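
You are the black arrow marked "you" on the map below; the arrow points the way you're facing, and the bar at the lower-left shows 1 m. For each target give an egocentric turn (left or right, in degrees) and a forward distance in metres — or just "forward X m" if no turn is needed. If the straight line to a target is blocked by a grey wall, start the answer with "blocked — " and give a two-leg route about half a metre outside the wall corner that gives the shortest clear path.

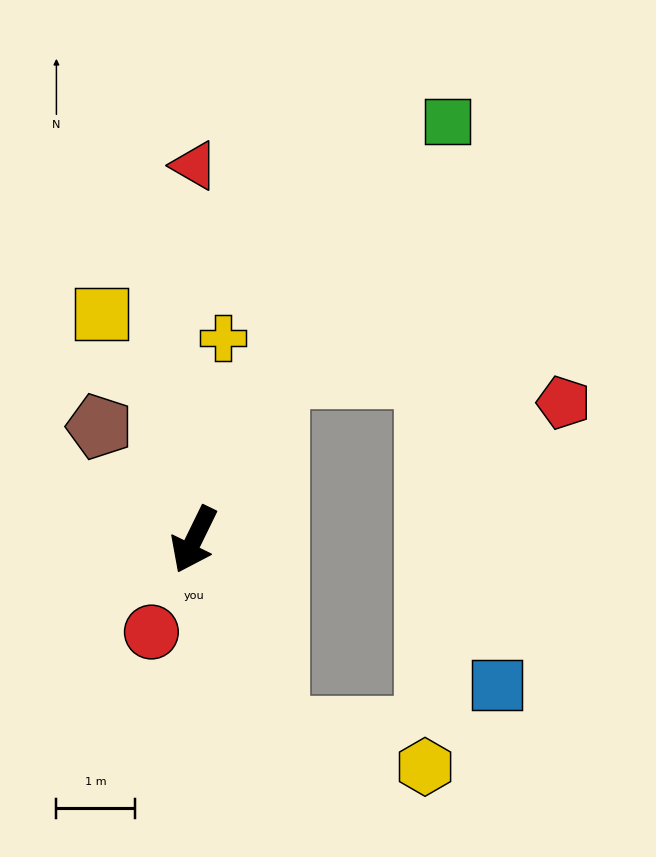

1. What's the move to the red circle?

forward 1.3 m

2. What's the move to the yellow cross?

turn right 162°, forward 2.6 m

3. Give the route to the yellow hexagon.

blocked — turn left 49°, forward 2.6 m, then turn left 53°, forward 1.9 m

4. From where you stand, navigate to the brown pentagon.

turn right 114°, forward 1.9 m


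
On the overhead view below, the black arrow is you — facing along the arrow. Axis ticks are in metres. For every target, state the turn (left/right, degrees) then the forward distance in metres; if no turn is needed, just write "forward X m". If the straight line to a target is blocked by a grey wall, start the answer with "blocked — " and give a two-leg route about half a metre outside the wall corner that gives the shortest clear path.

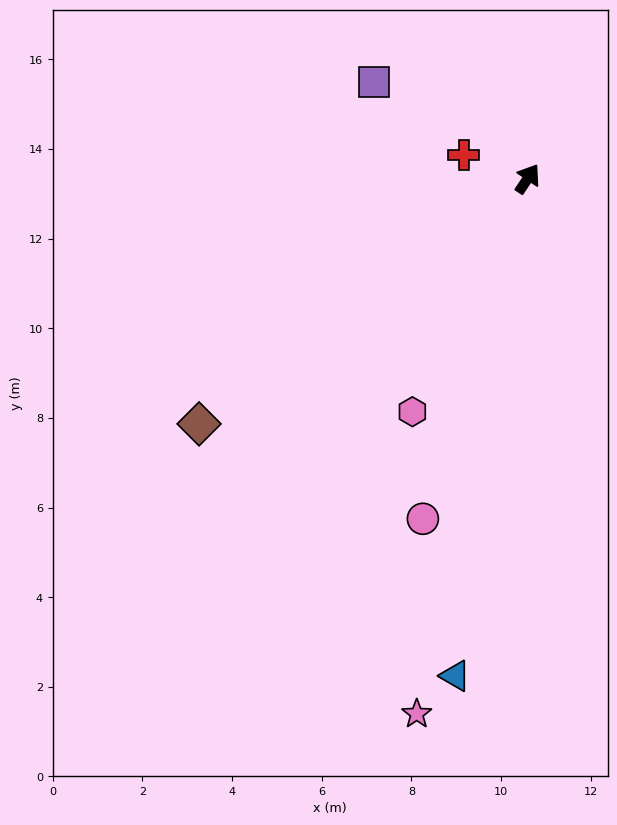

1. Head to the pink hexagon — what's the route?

turn right 173°, forward 5.8 m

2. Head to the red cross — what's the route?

turn left 103°, forward 1.5 m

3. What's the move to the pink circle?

turn right 163°, forward 7.9 m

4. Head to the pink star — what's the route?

turn right 158°, forward 12.2 m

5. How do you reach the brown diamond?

turn left 160°, forward 9.1 m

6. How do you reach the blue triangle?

turn right 155°, forward 11.2 m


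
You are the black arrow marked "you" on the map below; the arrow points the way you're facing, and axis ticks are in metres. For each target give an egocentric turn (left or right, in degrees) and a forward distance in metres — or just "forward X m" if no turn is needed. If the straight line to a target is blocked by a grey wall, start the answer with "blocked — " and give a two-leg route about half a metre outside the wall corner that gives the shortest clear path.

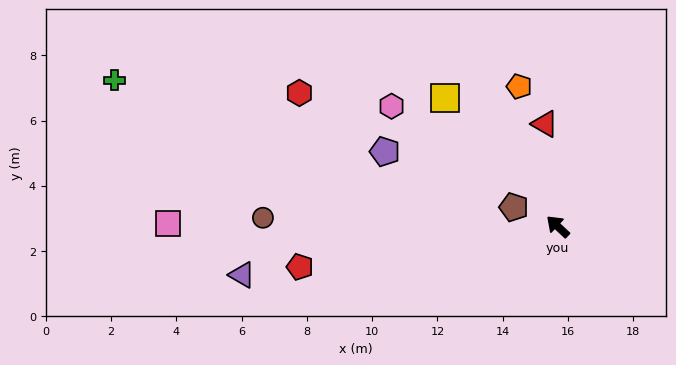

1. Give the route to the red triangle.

turn right 40°, forward 3.2 m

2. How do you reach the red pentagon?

turn left 52°, forward 8.0 m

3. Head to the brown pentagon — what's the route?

turn left 20°, forward 1.5 m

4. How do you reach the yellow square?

turn right 6°, forward 5.2 m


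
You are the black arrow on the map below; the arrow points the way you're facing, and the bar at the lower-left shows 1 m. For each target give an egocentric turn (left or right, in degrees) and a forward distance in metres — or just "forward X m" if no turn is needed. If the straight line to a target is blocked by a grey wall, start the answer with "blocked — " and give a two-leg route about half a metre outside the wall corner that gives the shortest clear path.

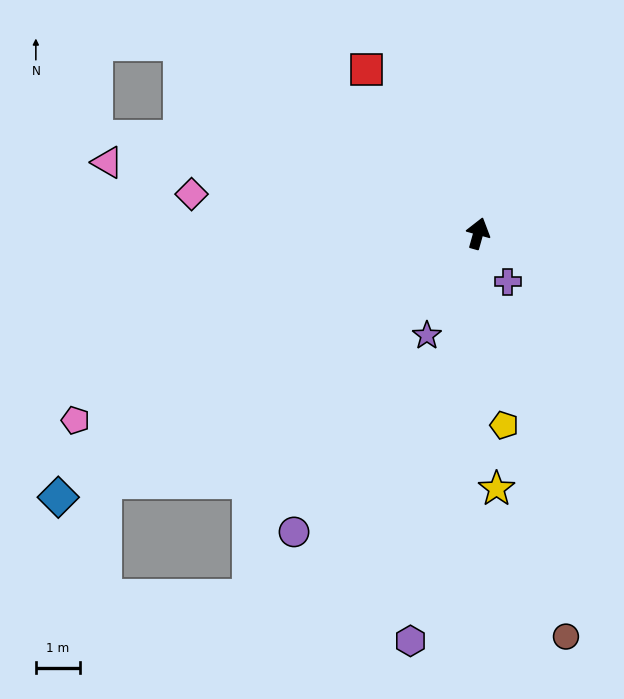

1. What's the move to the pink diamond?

turn left 98°, forward 6.6 m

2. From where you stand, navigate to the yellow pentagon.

turn right 157°, forward 4.4 m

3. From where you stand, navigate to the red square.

turn left 50°, forward 4.5 m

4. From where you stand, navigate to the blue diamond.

turn left 138°, forward 11.3 m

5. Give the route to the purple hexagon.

turn right 174°, forward 9.4 m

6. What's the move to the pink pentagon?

turn left 131°, forward 10.1 m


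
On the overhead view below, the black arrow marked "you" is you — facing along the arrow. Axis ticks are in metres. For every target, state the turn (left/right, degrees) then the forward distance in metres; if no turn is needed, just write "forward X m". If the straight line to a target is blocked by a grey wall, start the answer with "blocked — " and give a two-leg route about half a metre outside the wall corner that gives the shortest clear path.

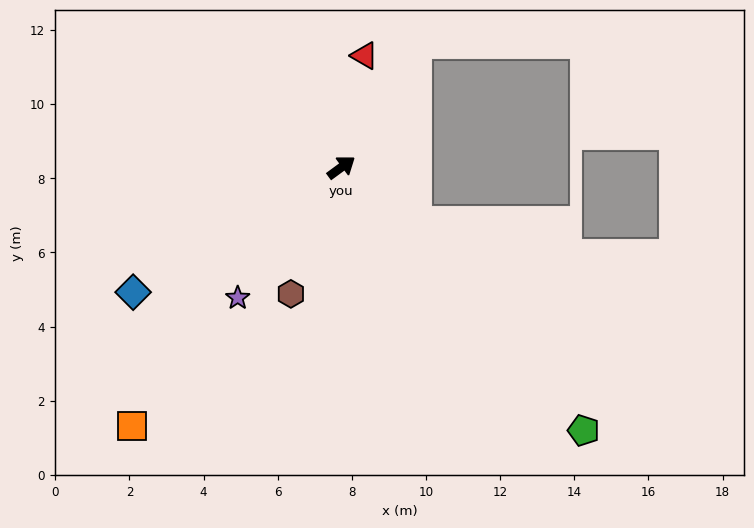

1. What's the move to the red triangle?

turn left 42°, forward 3.1 m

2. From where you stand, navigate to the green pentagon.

turn right 84°, forward 9.6 m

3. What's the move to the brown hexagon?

turn right 148°, forward 3.7 m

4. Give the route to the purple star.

turn right 165°, forward 4.5 m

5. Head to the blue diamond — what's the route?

turn left 175°, forward 6.6 m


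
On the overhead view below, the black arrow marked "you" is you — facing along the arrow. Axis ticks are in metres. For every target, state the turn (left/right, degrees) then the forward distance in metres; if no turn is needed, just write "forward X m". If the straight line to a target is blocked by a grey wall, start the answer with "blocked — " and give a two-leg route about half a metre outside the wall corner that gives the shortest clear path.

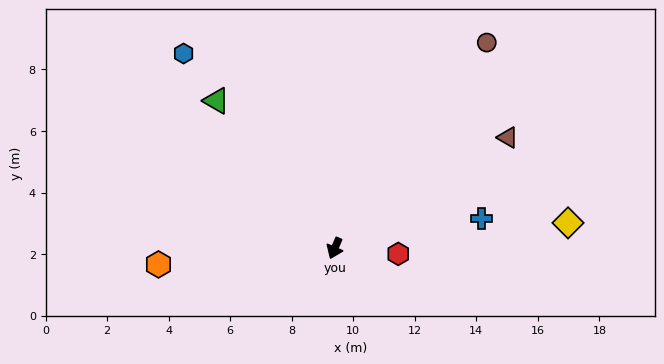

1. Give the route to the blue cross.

turn left 125°, forward 4.9 m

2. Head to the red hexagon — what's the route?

turn left 108°, forward 2.1 m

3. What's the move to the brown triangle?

turn left 146°, forward 6.7 m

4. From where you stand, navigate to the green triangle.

turn right 118°, forward 6.1 m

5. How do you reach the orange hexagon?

turn right 62°, forward 5.8 m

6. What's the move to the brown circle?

turn left 167°, forward 8.3 m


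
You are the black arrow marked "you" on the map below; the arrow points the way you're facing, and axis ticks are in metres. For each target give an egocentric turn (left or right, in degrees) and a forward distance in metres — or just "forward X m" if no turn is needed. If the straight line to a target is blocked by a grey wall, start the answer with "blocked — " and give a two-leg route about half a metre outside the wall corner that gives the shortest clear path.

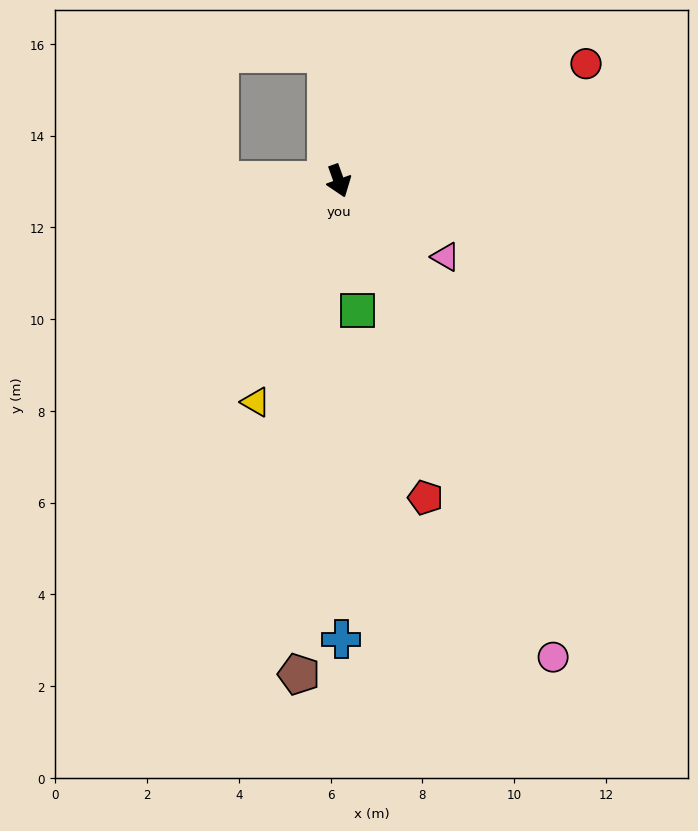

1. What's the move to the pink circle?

turn left 5°, forward 11.4 m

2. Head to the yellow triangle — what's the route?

turn right 40°, forward 5.1 m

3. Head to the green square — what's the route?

turn right 11°, forward 2.9 m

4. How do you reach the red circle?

turn left 96°, forward 6.0 m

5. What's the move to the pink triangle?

turn left 35°, forward 2.9 m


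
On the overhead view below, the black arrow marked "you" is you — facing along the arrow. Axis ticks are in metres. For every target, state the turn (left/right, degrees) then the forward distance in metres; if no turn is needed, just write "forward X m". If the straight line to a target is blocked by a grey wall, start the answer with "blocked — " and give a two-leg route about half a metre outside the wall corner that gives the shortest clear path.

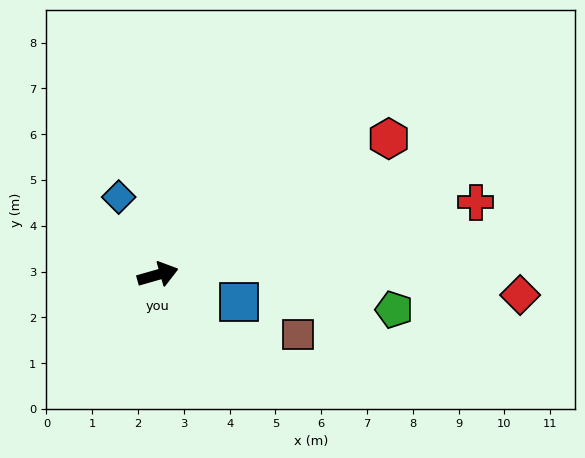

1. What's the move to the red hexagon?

turn left 15°, forward 5.9 m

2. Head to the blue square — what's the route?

turn right 35°, forward 1.9 m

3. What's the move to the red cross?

turn right 3°, forward 7.1 m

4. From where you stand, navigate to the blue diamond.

turn left 101°, forward 1.9 m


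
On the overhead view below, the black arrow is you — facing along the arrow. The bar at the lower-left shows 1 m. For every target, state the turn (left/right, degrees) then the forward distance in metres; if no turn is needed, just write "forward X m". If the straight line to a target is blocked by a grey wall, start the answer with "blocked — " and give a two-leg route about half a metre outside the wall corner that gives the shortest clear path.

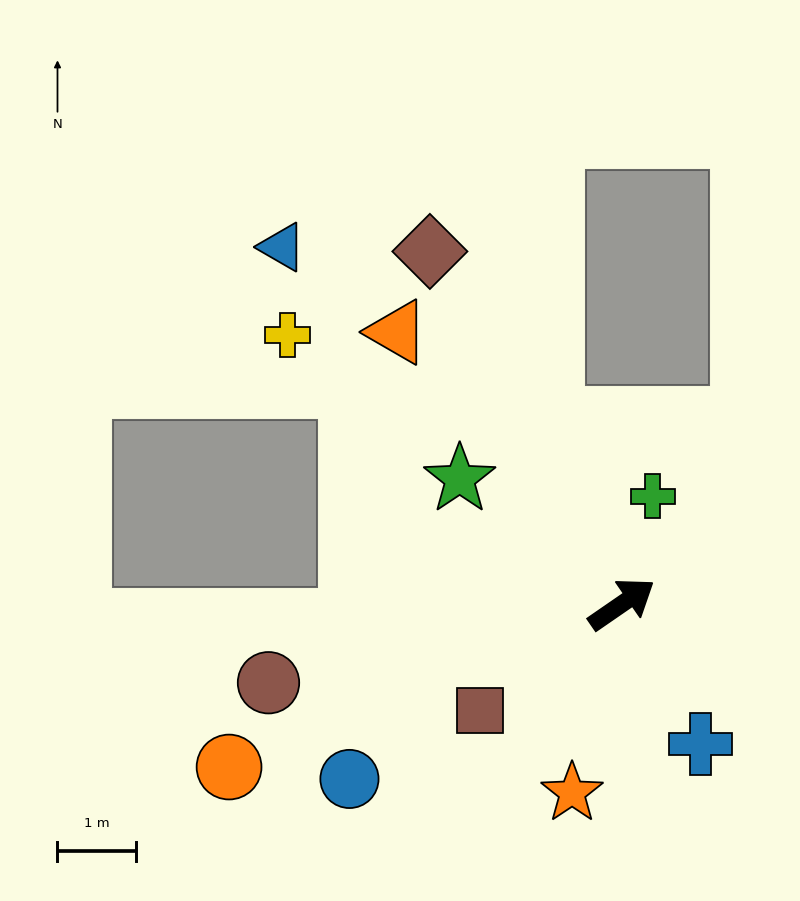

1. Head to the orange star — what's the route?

turn right 139°, forward 2.5 m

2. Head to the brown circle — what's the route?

turn left 158°, forward 4.6 m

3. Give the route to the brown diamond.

turn left 84°, forward 5.1 m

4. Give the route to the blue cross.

turn right 95°, forward 2.1 m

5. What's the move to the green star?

turn left 108°, forward 2.6 m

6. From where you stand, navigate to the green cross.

turn left 39°, forward 1.4 m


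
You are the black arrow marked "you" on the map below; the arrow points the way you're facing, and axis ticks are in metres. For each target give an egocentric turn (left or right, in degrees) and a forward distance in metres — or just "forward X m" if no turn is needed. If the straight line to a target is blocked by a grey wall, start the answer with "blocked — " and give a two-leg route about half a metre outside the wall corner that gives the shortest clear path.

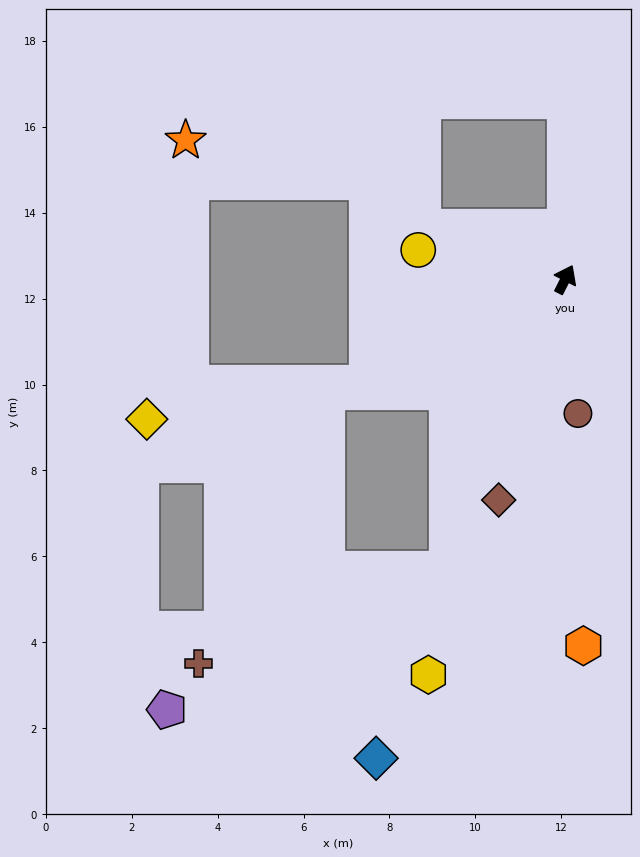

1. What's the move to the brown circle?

turn right 148°, forward 3.1 m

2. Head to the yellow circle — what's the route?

turn left 106°, forward 3.5 m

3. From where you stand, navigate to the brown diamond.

turn right 170°, forward 5.4 m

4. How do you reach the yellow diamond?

blocked — turn left 145°, forward 5.2 m, then turn right 19°, forward 5.2 m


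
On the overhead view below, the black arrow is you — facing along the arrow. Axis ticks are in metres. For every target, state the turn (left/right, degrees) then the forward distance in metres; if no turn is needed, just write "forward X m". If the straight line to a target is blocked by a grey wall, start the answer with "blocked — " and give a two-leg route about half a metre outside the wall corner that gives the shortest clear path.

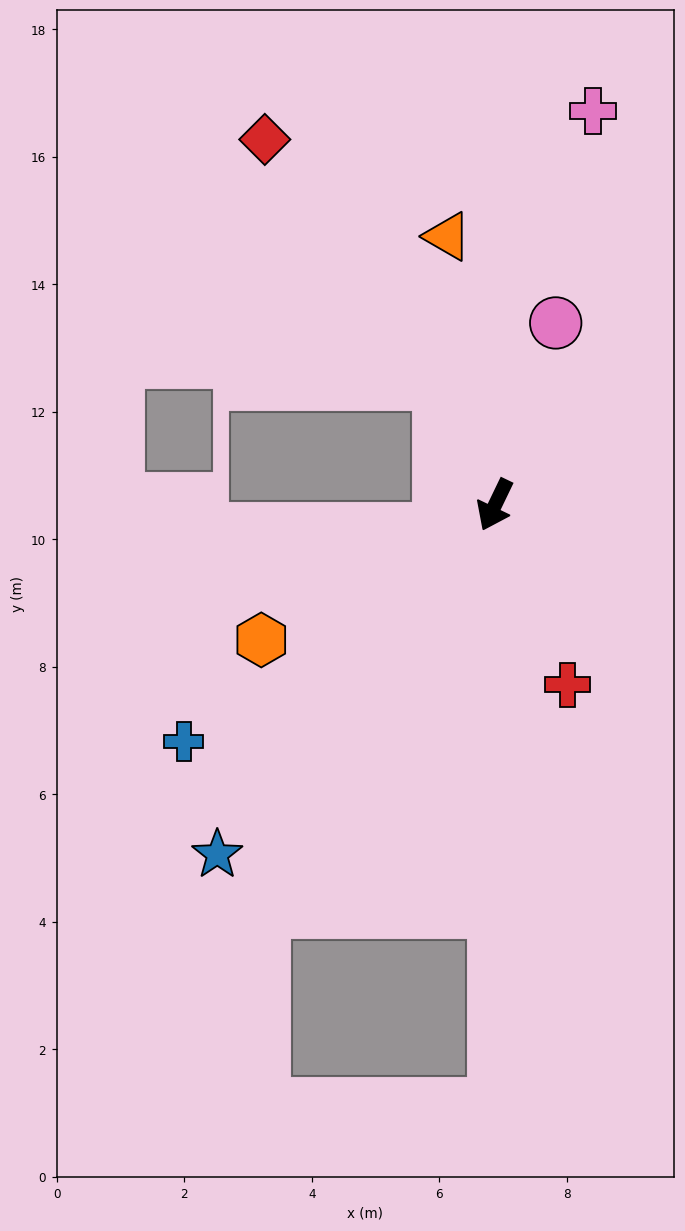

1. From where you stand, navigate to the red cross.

turn left 48°, forward 3.0 m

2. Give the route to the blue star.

turn right 13°, forward 7.0 m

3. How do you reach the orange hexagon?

turn right 34°, forward 4.2 m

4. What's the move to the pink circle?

turn right 173°, forward 3.0 m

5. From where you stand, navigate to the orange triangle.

turn right 144°, forward 4.3 m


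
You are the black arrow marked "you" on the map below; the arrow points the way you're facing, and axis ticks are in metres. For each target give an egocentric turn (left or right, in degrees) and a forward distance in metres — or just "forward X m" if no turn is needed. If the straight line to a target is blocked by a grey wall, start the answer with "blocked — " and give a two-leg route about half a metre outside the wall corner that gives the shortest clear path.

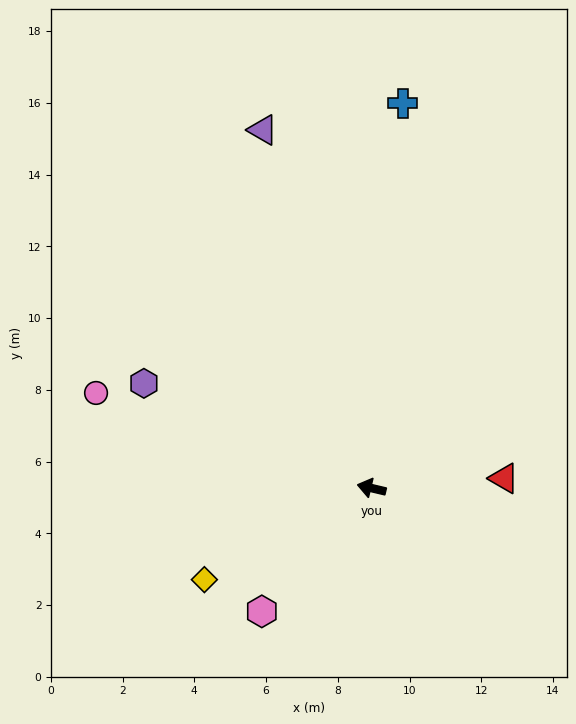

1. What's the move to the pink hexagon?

turn left 62°, forward 4.6 m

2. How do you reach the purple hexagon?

turn right 11°, forward 7.0 m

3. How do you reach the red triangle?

turn right 162°, forward 3.7 m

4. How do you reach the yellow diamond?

turn left 42°, forward 5.3 m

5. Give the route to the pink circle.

turn right 6°, forward 8.1 m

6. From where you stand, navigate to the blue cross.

turn right 81°, forward 10.8 m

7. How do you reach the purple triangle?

turn right 60°, forward 10.4 m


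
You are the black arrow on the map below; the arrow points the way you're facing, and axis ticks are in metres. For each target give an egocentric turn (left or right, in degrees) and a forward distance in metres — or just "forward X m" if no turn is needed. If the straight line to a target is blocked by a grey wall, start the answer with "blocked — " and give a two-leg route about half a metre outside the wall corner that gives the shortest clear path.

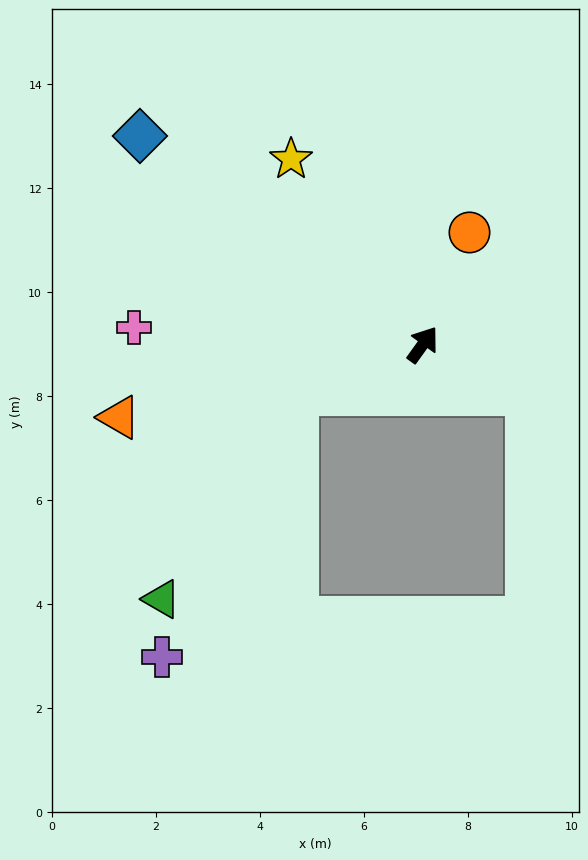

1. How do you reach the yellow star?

turn left 71°, forward 4.4 m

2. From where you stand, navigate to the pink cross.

turn left 122°, forward 5.6 m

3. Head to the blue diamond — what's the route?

turn left 89°, forward 6.8 m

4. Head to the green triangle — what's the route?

blocked — turn left 147°, forward 2.6 m, then turn left 35°, forward 4.7 m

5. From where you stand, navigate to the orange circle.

turn left 13°, forward 2.3 m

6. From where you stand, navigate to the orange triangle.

turn left 139°, forward 6.0 m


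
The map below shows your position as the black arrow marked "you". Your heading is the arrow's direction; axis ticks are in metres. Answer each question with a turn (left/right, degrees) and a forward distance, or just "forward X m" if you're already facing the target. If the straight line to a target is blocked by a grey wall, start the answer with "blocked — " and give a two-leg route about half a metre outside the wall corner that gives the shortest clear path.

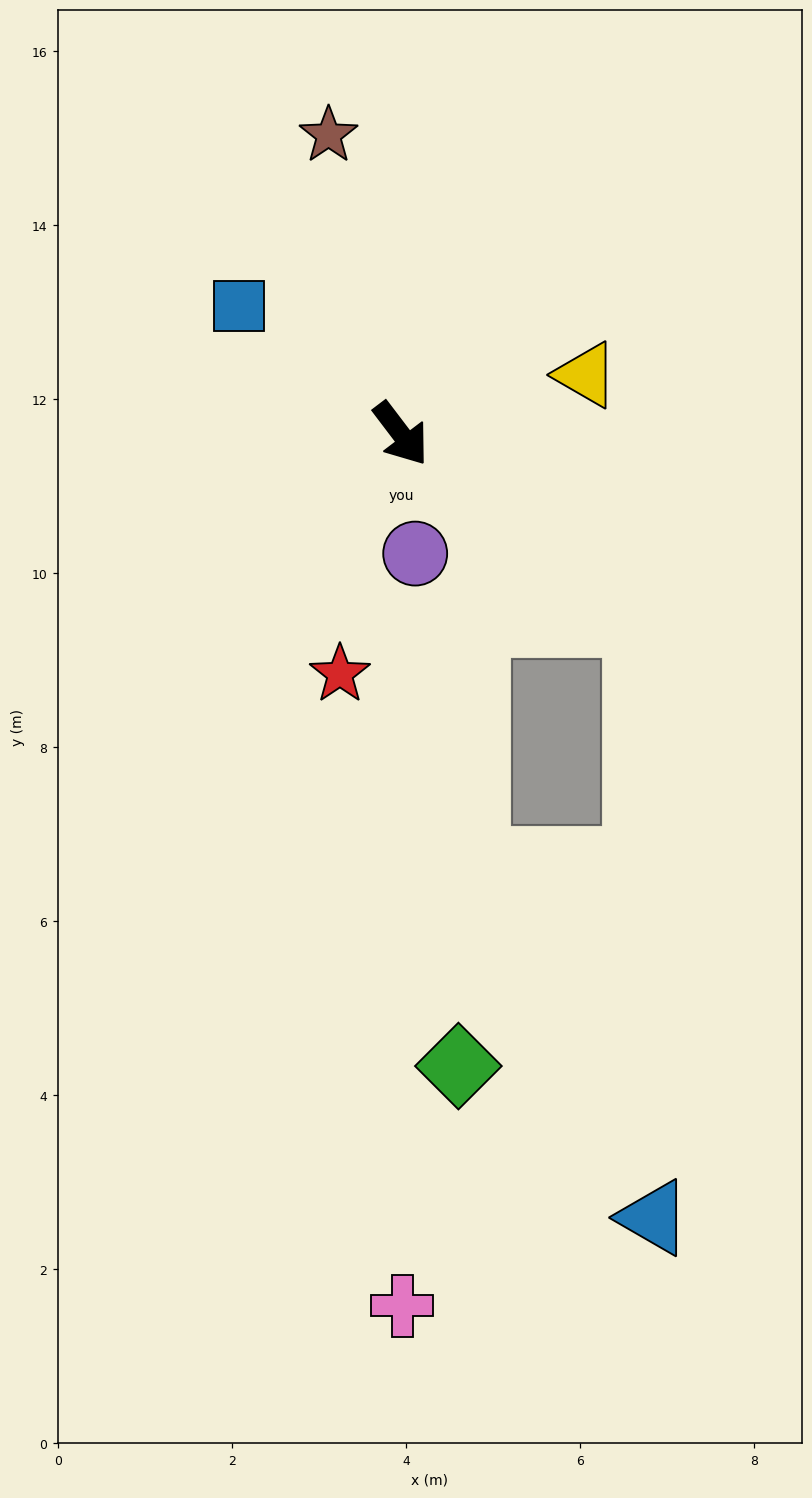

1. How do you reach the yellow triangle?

turn left 70°, forward 2.2 m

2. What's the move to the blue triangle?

blocked — turn left 15°, forward 3.5 m, then turn right 51°, forward 6.9 m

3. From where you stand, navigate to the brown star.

turn left 156°, forward 3.5 m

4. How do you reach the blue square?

turn right 166°, forward 2.4 m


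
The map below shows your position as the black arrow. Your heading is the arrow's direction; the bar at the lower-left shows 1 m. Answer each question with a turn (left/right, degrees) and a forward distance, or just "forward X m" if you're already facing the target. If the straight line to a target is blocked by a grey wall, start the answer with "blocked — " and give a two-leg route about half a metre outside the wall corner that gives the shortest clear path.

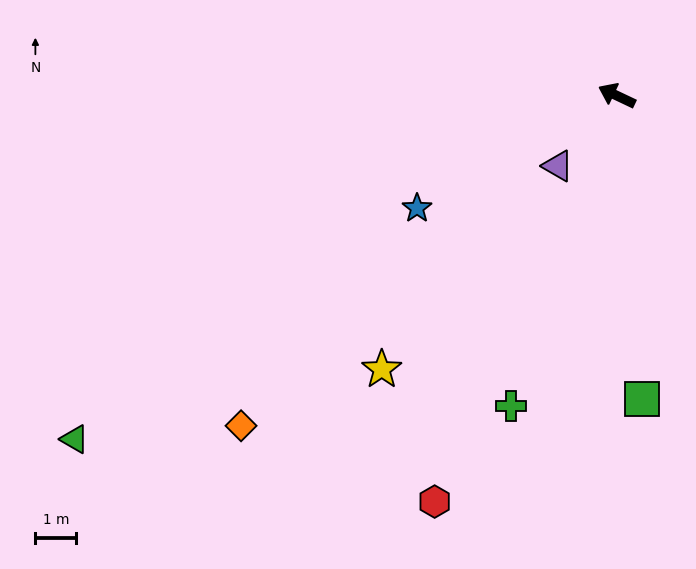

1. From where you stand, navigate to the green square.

turn left 120°, forward 7.4 m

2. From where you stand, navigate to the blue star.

turn left 55°, forward 5.6 m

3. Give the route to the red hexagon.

turn left 91°, forward 10.9 m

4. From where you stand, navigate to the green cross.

turn left 97°, forward 8.0 m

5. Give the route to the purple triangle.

turn left 75°, forward 2.2 m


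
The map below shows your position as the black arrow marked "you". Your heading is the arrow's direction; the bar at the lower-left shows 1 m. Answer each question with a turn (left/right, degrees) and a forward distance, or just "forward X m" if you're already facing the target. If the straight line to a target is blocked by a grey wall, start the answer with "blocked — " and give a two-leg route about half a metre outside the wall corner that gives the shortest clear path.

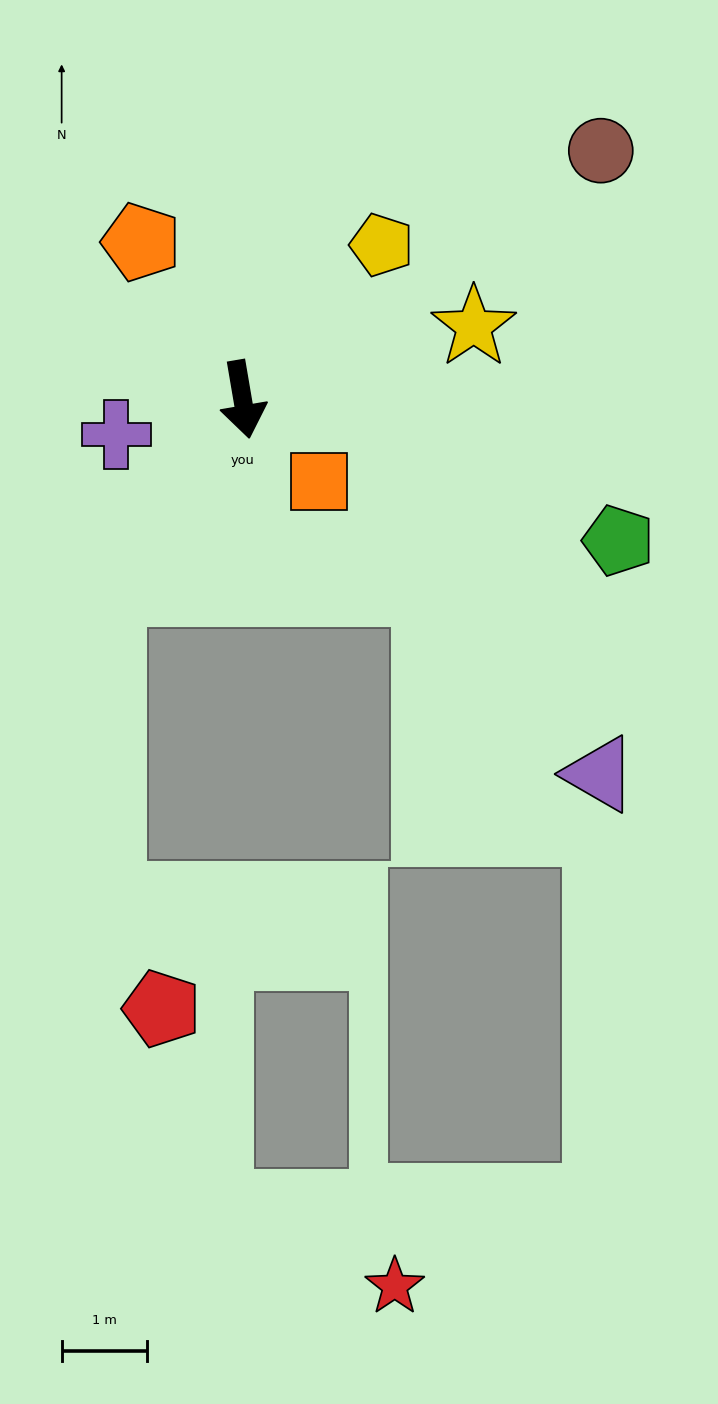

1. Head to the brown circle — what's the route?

turn left 115°, forward 5.1 m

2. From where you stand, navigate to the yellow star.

turn left 98°, forward 2.8 m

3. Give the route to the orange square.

turn left 33°, forward 1.3 m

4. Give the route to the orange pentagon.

turn right 157°, forward 2.2 m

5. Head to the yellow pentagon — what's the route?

turn left 128°, forward 2.4 m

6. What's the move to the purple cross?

turn right 84°, forward 1.5 m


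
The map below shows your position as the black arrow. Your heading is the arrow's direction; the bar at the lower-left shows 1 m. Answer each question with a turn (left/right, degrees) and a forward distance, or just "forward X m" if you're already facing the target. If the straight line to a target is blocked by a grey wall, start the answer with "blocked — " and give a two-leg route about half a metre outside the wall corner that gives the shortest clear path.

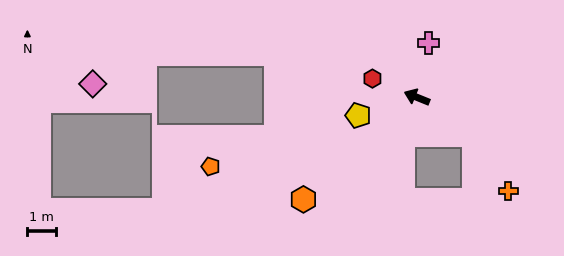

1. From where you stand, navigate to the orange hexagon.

turn left 64°, forward 5.4 m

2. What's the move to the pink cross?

turn right 80°, forward 2.0 m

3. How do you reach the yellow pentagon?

turn left 39°, forward 2.2 m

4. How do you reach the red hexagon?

forward 1.7 m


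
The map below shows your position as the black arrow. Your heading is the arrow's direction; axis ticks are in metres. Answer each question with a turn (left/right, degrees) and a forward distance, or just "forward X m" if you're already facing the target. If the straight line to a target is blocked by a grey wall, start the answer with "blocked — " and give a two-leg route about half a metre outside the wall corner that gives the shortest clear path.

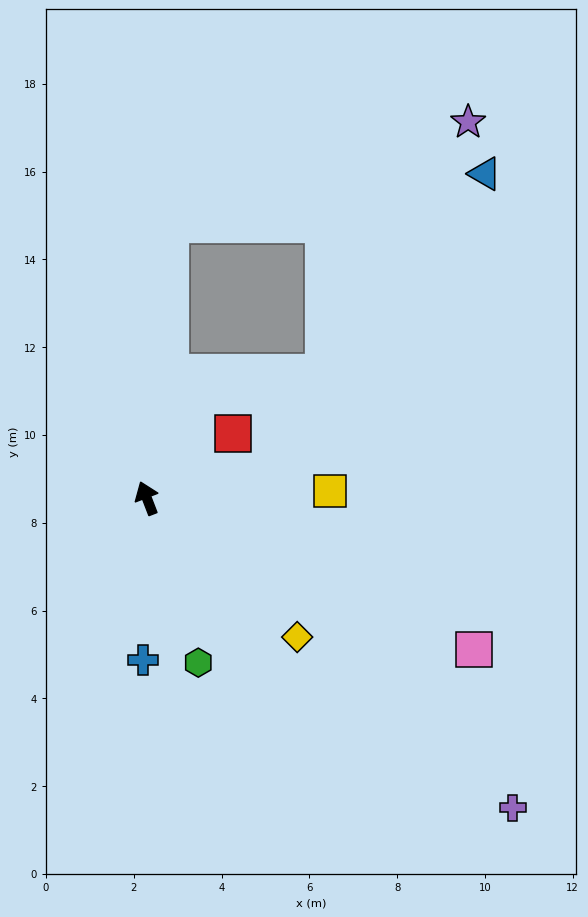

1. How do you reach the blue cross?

turn left 158°, forward 3.7 m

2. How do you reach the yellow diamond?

turn right 154°, forward 4.7 m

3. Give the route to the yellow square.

turn right 109°, forward 4.2 m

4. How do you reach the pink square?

turn right 136°, forward 8.2 m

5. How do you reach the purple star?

blocked — turn right 26°, forward 6.3 m, then turn right 66°, forward 7.2 m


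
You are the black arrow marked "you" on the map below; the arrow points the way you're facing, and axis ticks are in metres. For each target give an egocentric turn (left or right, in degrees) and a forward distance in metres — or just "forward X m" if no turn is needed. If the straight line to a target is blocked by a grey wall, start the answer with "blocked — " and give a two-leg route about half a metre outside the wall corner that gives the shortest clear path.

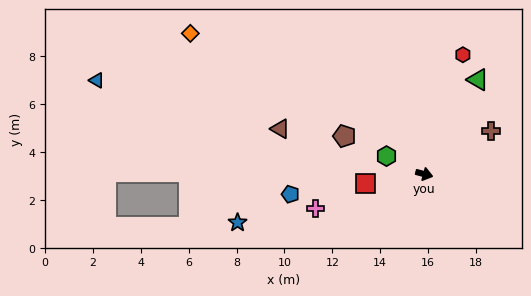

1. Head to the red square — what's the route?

turn right 155°, forward 2.5 m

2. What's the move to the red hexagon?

turn left 87°, forward 5.2 m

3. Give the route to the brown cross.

turn left 48°, forward 3.3 m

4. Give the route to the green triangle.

turn left 76°, forward 4.5 m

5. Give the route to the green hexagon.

turn left 170°, forward 1.7 m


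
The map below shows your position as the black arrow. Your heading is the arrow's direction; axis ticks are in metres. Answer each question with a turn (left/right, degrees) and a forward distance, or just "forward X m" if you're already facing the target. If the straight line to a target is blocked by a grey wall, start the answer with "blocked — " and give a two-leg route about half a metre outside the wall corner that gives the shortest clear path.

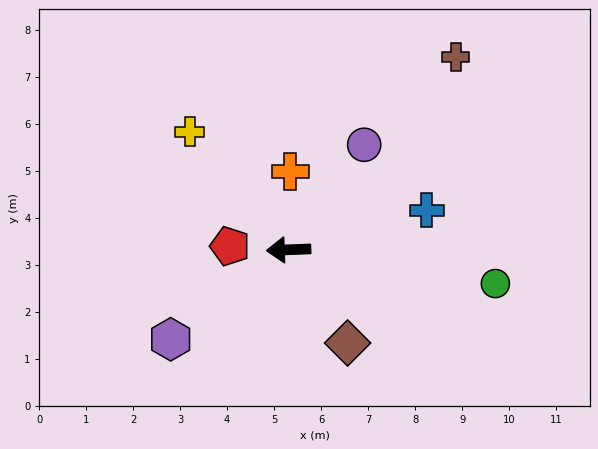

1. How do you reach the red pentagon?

turn right 6°, forward 1.2 m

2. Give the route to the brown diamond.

turn left 120°, forward 2.3 m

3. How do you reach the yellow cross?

turn right 52°, forward 3.3 m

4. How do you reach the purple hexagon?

turn left 35°, forward 3.1 m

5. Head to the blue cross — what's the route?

turn right 166°, forward 3.1 m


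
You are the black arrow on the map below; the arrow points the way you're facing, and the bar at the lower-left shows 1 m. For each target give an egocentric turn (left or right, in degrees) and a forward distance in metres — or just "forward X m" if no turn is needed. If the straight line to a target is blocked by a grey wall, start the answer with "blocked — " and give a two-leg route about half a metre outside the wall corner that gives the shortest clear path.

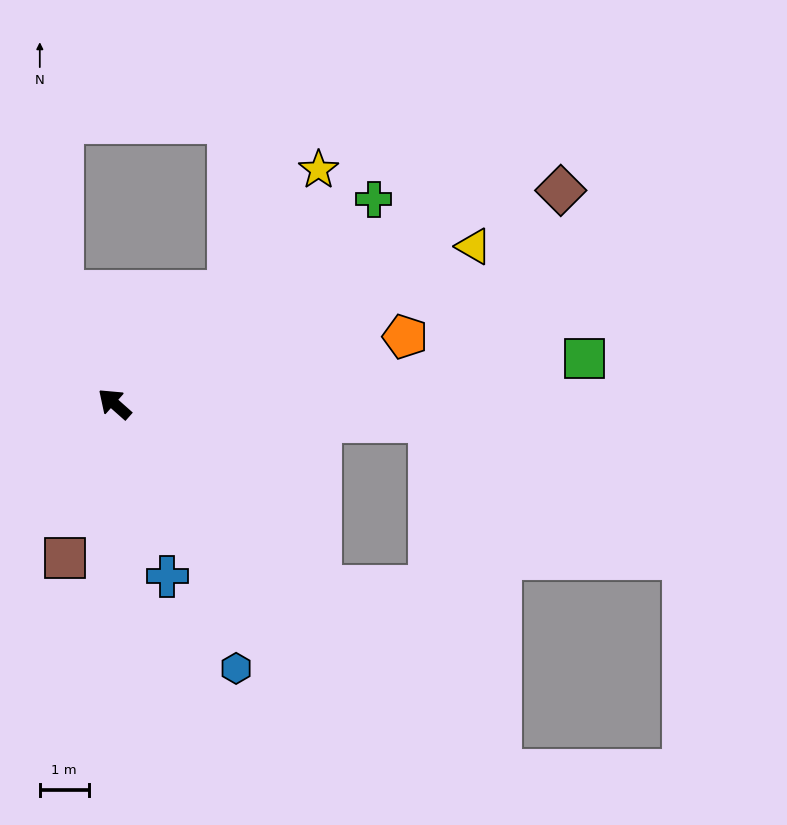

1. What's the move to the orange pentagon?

turn right 125°, forward 6.1 m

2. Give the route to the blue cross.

turn left 149°, forward 3.7 m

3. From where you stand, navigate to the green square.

turn right 133°, forward 9.7 m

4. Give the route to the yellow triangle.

turn right 115°, forward 8.1 m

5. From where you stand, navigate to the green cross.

turn right 100°, forward 6.8 m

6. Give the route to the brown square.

turn left 114°, forward 3.3 m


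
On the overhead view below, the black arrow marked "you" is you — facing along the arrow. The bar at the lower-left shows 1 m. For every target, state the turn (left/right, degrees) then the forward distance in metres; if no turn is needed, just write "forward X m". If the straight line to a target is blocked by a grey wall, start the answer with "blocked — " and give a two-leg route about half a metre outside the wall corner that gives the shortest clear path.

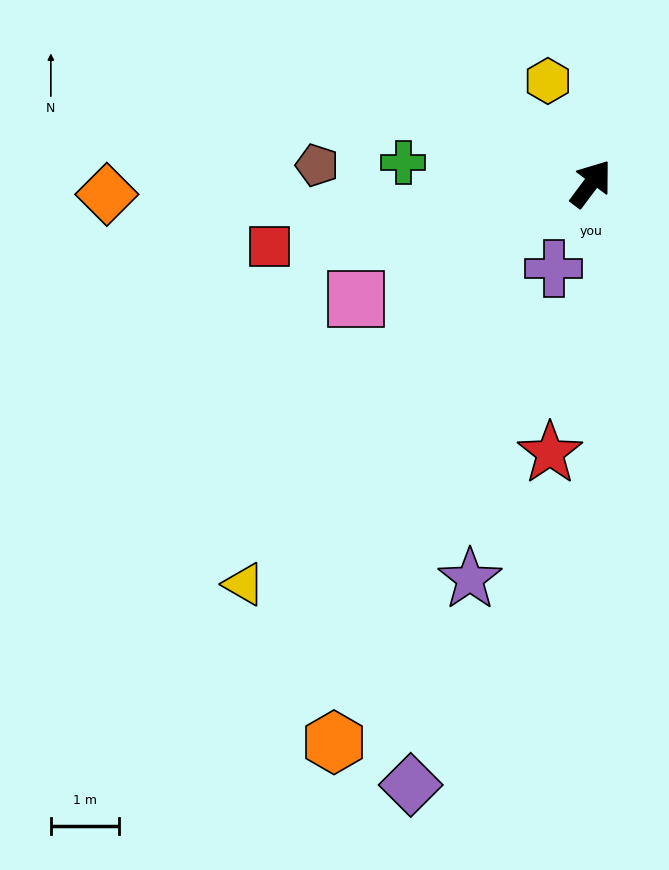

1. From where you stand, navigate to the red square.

turn left 138°, forward 4.8 m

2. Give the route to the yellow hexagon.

turn left 60°, forward 1.6 m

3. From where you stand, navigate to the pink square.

turn left 153°, forward 3.8 m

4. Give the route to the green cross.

turn left 120°, forward 2.8 m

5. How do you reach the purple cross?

turn right 167°, forward 1.4 m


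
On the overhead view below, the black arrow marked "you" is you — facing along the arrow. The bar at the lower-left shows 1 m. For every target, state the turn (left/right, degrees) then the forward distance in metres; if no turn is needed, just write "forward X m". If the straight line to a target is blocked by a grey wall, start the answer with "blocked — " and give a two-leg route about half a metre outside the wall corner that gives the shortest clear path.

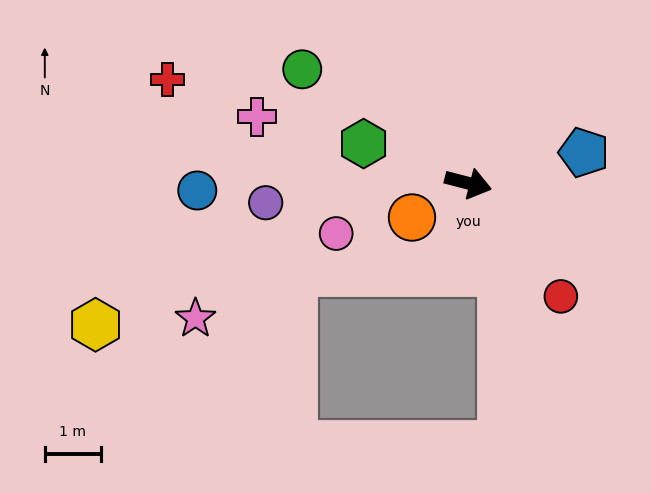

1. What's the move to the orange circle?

turn right 134°, forward 1.2 m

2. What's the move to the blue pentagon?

turn left 29°, forward 2.1 m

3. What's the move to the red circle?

turn right 36°, forward 2.6 m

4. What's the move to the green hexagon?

turn left 174°, forward 2.0 m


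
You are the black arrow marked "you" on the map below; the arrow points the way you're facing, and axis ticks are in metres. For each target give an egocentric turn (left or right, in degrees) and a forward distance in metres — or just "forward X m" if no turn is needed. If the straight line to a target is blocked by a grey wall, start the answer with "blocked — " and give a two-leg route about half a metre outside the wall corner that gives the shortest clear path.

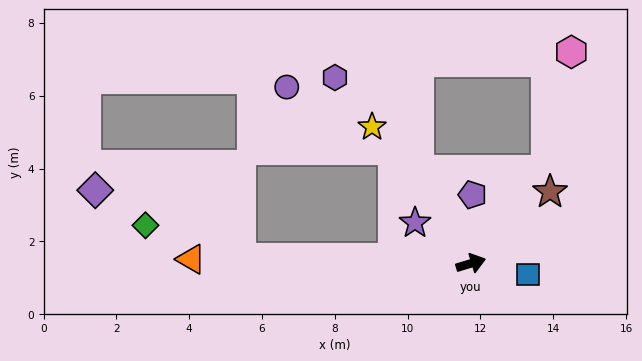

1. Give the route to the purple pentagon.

turn left 72°, forward 1.9 m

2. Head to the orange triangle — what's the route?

turn left 162°, forward 7.7 m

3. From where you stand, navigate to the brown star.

turn left 25°, forward 2.9 m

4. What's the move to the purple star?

turn left 127°, forward 1.9 m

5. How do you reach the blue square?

turn right 28°, forward 1.6 m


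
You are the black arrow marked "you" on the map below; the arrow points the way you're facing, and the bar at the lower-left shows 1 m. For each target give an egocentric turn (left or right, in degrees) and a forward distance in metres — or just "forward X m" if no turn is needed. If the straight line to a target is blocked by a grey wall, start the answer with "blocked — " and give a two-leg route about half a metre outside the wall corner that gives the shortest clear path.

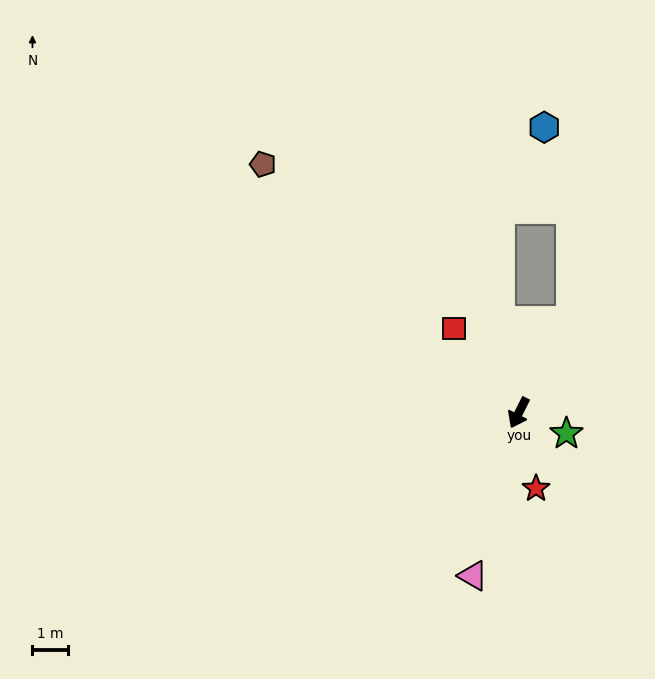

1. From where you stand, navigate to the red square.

turn right 116°, forward 3.0 m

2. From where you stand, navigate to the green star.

turn left 93°, forward 1.4 m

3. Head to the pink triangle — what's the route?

turn left 11°, forward 4.7 m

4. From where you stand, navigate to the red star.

turn left 40°, forward 2.2 m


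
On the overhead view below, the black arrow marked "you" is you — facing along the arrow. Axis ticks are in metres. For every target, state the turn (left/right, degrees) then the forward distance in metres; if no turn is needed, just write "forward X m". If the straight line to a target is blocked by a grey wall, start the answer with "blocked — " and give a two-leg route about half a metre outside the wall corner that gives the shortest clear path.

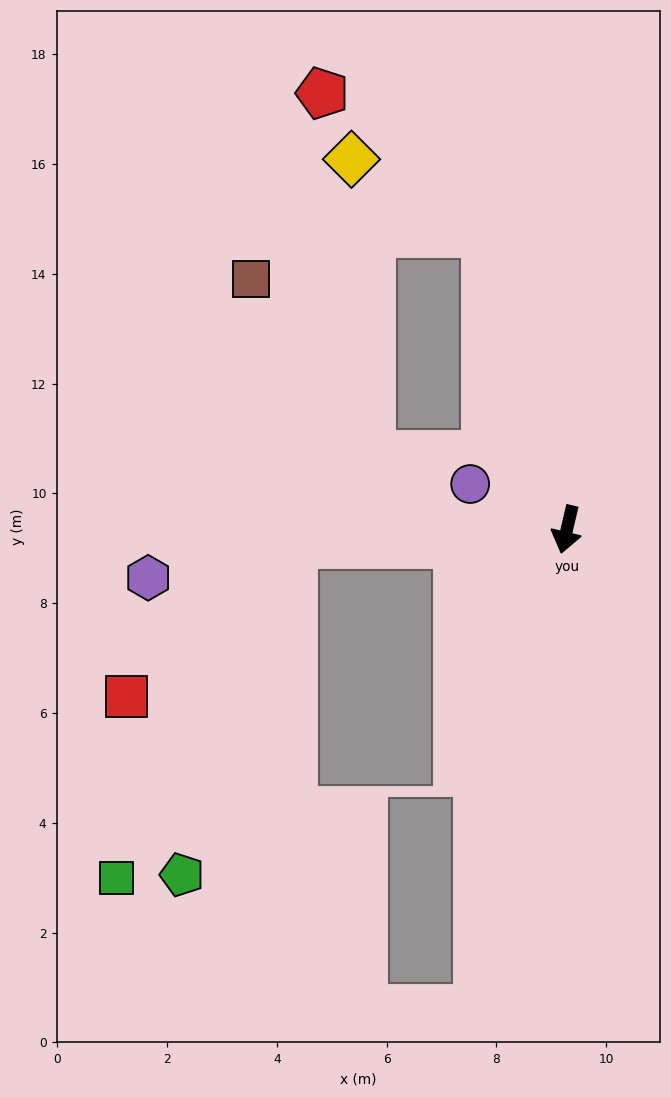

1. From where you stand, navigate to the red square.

blocked — turn right 73°, forward 5.0 m, then turn left 38°, forward 4.1 m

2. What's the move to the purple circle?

turn right 102°, forward 1.9 m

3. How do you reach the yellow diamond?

blocked — turn right 151°, forward 5.6 m, then turn left 45°, forward 2.8 m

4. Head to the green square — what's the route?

blocked — turn right 73°, forward 5.0 m, then turn left 58°, forward 6.9 m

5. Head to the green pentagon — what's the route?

blocked — turn right 73°, forward 5.0 m, then turn left 67°, forward 6.3 m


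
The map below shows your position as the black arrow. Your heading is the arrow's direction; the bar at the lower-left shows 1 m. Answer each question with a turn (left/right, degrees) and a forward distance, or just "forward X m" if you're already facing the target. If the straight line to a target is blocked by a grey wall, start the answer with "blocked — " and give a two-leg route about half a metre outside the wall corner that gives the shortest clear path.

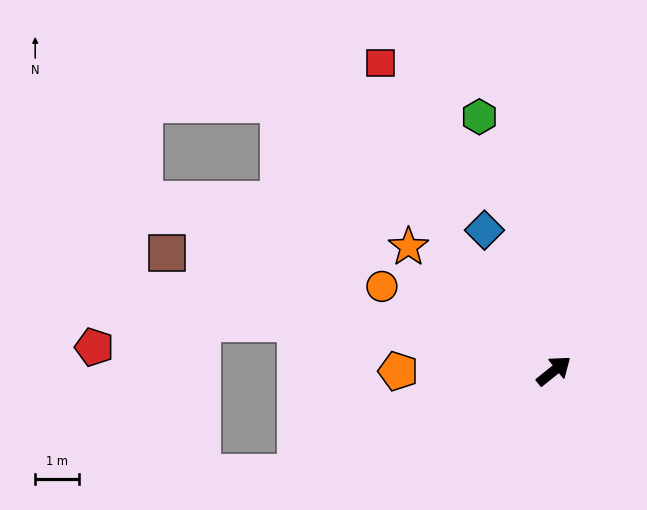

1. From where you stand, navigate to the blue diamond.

turn left 78°, forward 3.6 m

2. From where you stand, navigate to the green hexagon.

turn left 68°, forward 6.1 m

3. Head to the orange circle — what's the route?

turn left 115°, forward 4.4 m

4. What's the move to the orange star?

turn left 101°, forward 4.4 m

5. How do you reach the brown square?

turn left 124°, forward 9.3 m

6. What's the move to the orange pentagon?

turn left 141°, forward 3.6 m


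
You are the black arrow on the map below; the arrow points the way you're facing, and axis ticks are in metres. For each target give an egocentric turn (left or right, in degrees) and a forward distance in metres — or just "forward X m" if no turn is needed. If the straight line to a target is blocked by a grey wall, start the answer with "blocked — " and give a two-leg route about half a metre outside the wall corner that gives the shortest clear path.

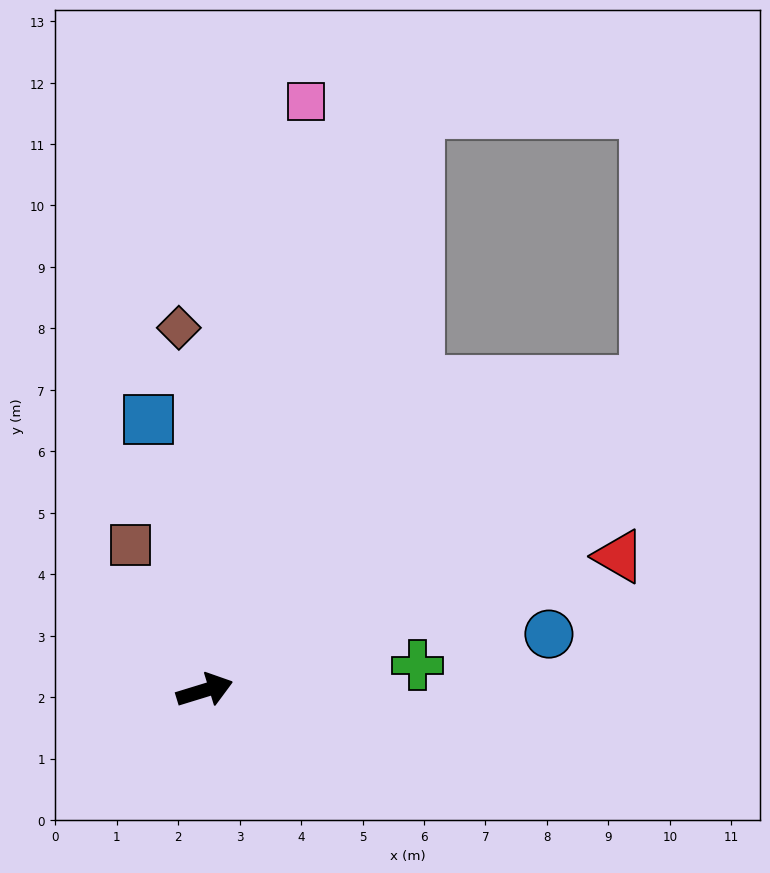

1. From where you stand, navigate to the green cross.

turn right 10°, forward 3.5 m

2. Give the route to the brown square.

turn left 100°, forward 2.7 m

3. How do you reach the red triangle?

forward 7.1 m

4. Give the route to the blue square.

turn left 85°, forward 4.5 m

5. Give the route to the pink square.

turn left 63°, forward 9.7 m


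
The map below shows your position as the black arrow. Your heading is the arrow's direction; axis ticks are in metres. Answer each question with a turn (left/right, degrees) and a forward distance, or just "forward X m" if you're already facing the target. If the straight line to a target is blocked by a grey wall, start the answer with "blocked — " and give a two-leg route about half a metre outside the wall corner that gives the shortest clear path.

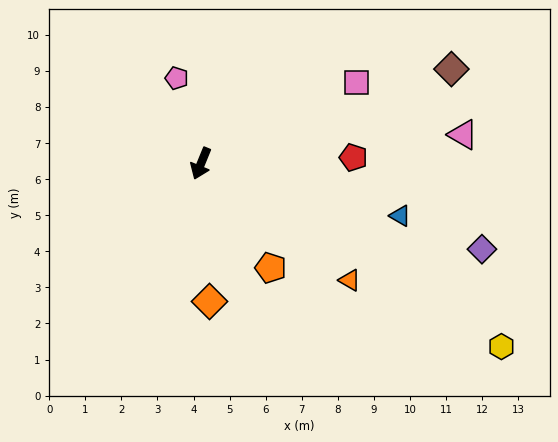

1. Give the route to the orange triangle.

turn left 74°, forward 5.2 m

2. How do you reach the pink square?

turn left 140°, forward 4.9 m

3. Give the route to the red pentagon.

turn left 115°, forward 4.2 m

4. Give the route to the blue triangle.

turn left 98°, forward 5.7 m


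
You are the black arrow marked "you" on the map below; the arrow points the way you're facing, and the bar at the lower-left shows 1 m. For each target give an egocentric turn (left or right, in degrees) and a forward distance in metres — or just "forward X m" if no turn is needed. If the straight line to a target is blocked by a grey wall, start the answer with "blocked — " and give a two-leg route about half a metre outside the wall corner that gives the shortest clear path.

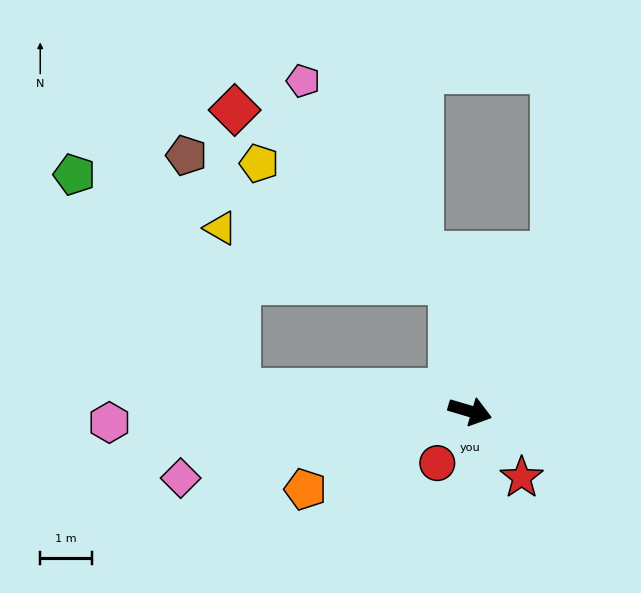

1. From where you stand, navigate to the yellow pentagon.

blocked — turn left 115°, forward 2.5 m, then turn left 50°, forward 4.3 m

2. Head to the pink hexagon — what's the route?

turn right 162°, forward 6.9 m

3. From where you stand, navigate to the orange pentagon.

turn right 138°, forward 3.5 m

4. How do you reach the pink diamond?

turn right 150°, forward 5.7 m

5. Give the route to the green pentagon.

blocked — turn right 169°, forward 4.5 m, then turn right 47°, forward 5.2 m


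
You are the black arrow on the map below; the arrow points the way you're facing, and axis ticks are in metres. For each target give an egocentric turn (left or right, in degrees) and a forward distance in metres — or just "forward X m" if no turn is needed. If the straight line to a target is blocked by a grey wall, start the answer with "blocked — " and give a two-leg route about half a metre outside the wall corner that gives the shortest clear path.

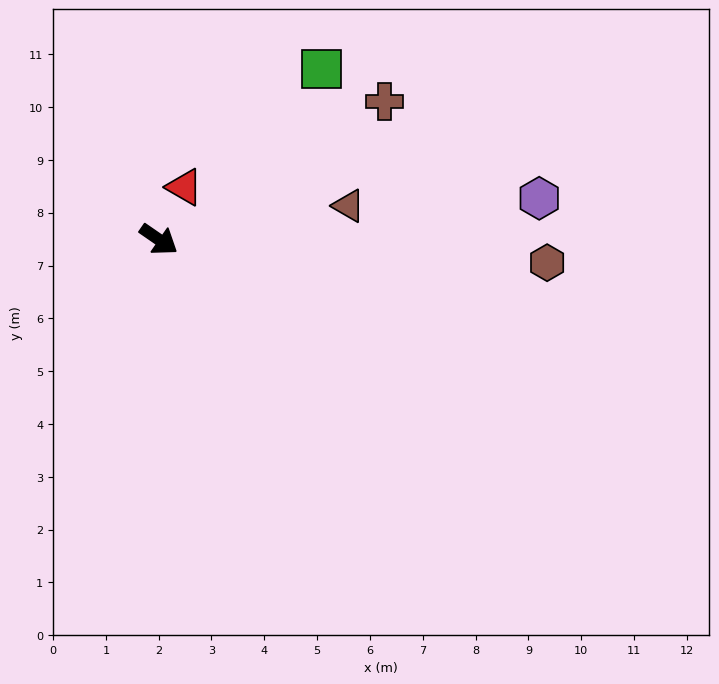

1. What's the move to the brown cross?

turn left 66°, forward 5.0 m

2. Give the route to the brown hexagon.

turn left 31°, forward 7.4 m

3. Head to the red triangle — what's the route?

turn left 99°, forward 1.1 m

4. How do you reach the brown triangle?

turn left 45°, forward 3.6 m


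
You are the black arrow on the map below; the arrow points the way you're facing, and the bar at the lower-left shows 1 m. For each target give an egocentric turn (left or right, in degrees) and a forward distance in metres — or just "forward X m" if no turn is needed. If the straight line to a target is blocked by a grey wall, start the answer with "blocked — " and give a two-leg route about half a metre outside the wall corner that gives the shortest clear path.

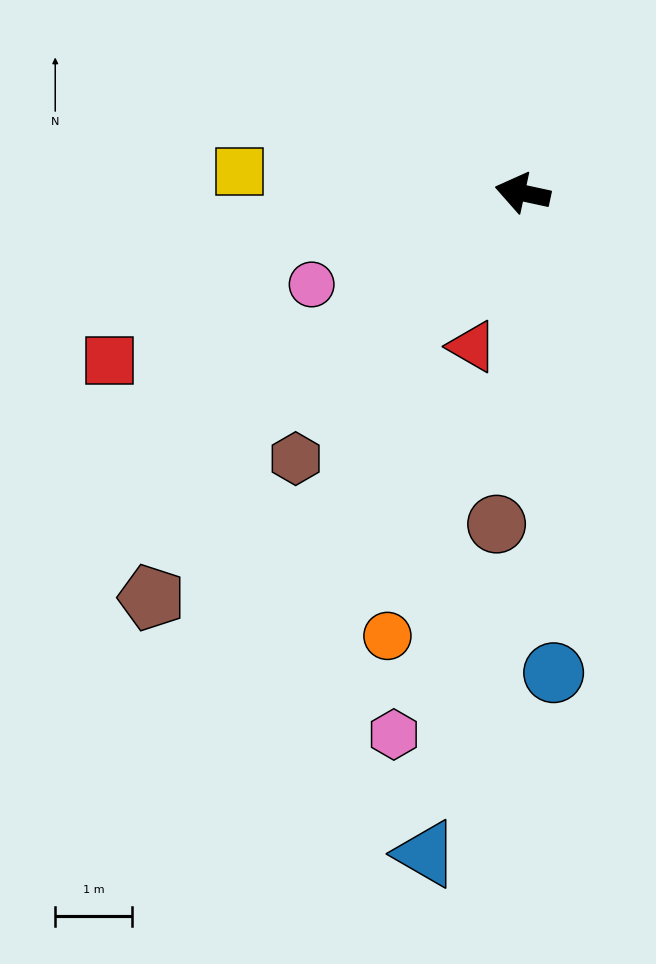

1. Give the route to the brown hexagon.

turn left 62°, forward 4.5 m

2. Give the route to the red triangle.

turn left 84°, forward 2.1 m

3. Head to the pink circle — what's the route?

turn left 36°, forward 3.0 m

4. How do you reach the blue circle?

turn left 106°, forward 6.2 m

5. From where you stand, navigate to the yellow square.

turn left 8°, forward 3.7 m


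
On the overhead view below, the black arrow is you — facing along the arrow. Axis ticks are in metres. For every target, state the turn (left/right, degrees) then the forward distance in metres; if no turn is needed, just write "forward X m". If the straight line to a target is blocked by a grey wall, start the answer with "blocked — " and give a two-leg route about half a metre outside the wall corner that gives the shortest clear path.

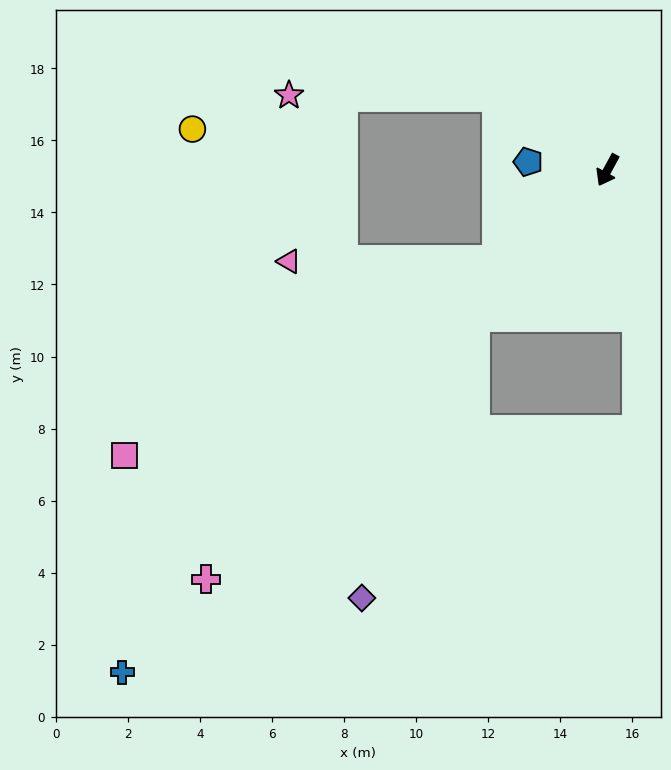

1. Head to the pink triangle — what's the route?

blocked — turn right 22°, forward 4.0 m, then turn right 39°, forward 5.8 m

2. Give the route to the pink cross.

turn right 16°, forward 15.9 m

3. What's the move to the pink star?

blocked — turn right 95°, forward 3.7 m, then turn left 33°, forward 5.8 m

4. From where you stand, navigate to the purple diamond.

blocked — turn right 13°, forward 5.5 m, then turn left 20°, forward 8.4 m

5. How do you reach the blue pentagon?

turn right 67°, forward 2.2 m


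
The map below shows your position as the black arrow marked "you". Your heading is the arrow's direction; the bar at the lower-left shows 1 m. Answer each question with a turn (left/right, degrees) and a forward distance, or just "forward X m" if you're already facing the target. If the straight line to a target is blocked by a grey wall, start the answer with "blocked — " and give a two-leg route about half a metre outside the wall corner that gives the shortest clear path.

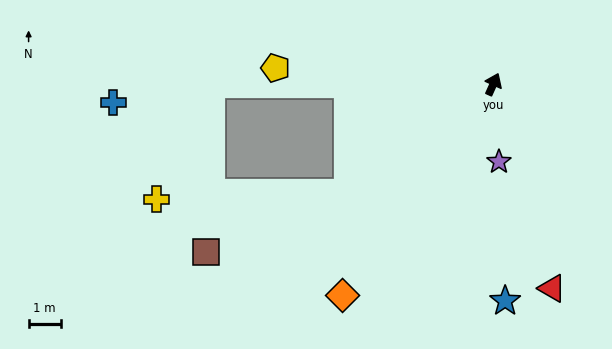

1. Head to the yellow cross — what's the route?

blocked — turn left 151°, forward 5.6 m, then turn right 35°, forward 5.9 m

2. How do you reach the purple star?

turn right 152°, forward 2.4 m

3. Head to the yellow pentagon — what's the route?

turn left 110°, forward 6.8 m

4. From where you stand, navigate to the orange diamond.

turn left 169°, forward 8.1 m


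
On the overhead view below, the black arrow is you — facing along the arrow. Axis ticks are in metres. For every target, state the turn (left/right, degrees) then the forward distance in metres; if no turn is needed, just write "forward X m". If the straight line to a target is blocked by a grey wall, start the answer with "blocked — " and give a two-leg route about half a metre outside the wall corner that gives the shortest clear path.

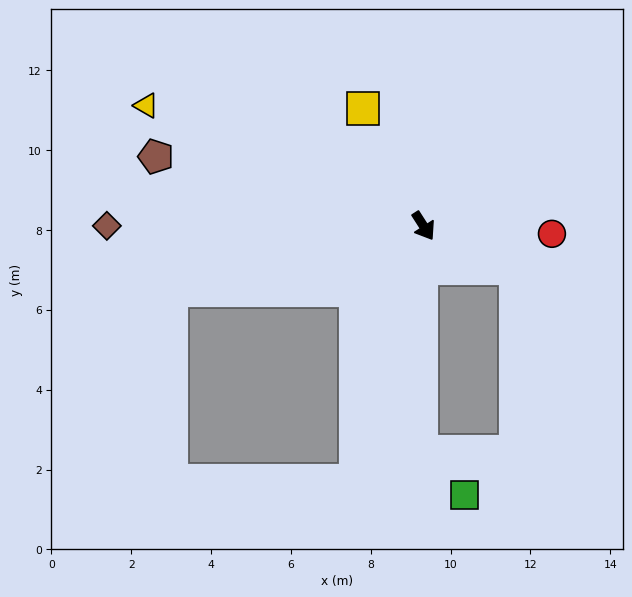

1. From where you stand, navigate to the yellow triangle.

turn right 146°, forward 7.6 m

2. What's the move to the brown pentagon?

turn right 137°, forward 6.9 m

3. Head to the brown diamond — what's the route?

turn right 123°, forward 7.9 m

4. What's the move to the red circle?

turn left 54°, forward 3.2 m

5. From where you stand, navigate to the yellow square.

turn left 175°, forward 3.3 m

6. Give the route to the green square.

blocked — turn right 33°, forward 5.7 m, then turn left 46°, forward 1.5 m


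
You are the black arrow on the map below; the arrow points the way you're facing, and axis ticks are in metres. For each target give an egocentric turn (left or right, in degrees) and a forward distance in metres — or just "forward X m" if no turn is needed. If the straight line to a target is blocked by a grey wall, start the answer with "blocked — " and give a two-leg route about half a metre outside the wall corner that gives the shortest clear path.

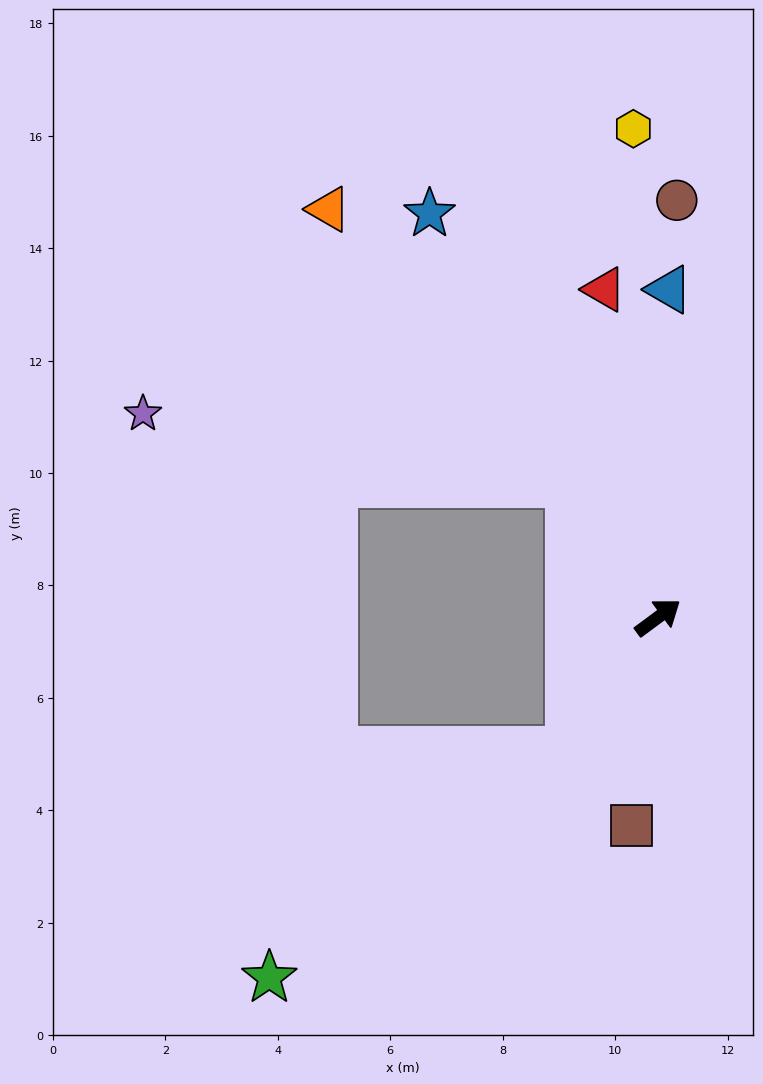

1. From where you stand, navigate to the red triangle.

turn left 63°, forward 5.9 m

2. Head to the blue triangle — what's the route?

turn left 52°, forward 5.8 m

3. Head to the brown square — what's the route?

turn right 134°, forward 3.7 m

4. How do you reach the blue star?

turn left 83°, forward 8.2 m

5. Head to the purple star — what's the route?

blocked — turn left 87°, forward 2.8 m, then turn left 47°, forward 7.7 m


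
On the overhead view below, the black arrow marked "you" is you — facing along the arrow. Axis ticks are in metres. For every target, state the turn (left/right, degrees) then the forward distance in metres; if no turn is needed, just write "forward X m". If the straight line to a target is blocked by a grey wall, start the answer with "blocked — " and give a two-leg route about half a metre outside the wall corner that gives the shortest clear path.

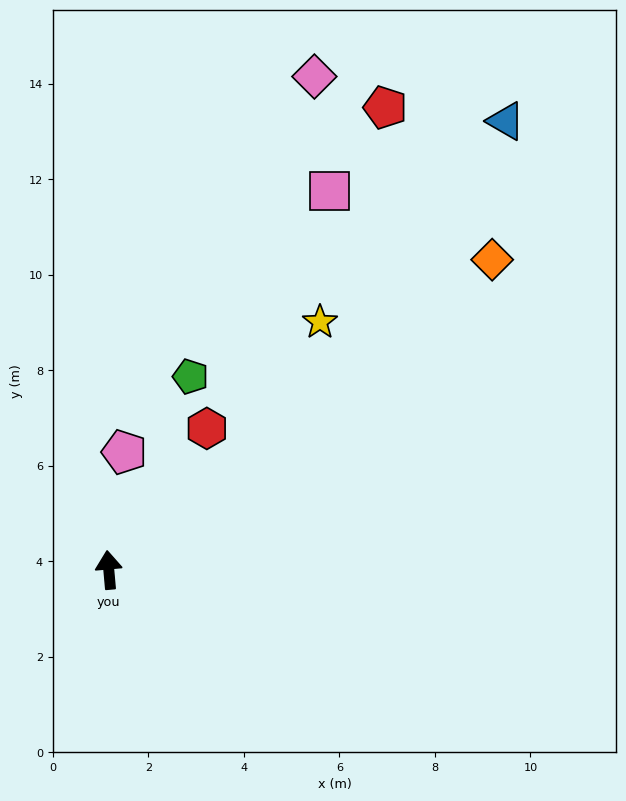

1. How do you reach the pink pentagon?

turn right 13°, forward 2.5 m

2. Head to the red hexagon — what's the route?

turn right 40°, forward 3.6 m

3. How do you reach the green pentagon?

turn right 28°, forward 4.4 m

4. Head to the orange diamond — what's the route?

turn right 56°, forward 10.3 m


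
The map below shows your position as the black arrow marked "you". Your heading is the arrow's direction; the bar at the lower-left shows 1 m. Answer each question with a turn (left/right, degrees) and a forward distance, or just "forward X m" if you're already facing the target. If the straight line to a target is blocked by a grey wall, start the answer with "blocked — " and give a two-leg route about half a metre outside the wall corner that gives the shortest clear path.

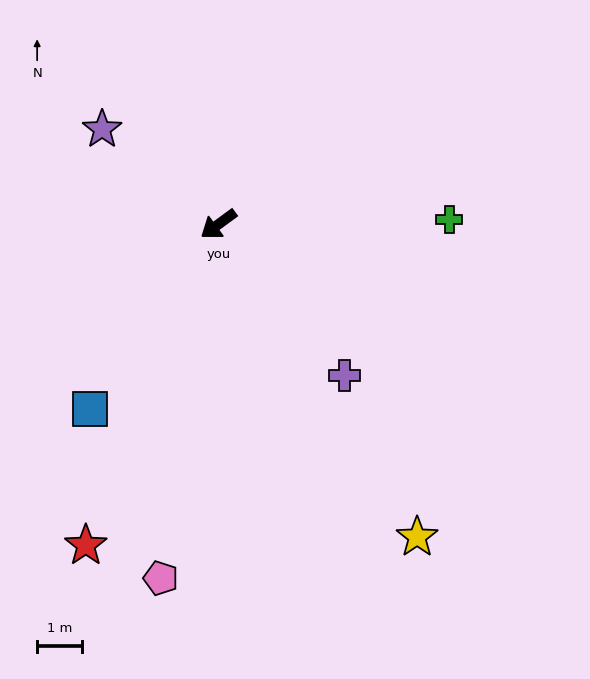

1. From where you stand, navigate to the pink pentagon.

turn left 44°, forward 8.1 m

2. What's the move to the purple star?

turn right 76°, forward 3.4 m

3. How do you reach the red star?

turn left 31°, forward 7.8 m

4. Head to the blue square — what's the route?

turn left 19°, forward 5.1 m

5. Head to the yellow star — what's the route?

turn left 86°, forward 8.3 m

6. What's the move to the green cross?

turn left 145°, forward 5.2 m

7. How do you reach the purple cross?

turn left 94°, forward 4.4 m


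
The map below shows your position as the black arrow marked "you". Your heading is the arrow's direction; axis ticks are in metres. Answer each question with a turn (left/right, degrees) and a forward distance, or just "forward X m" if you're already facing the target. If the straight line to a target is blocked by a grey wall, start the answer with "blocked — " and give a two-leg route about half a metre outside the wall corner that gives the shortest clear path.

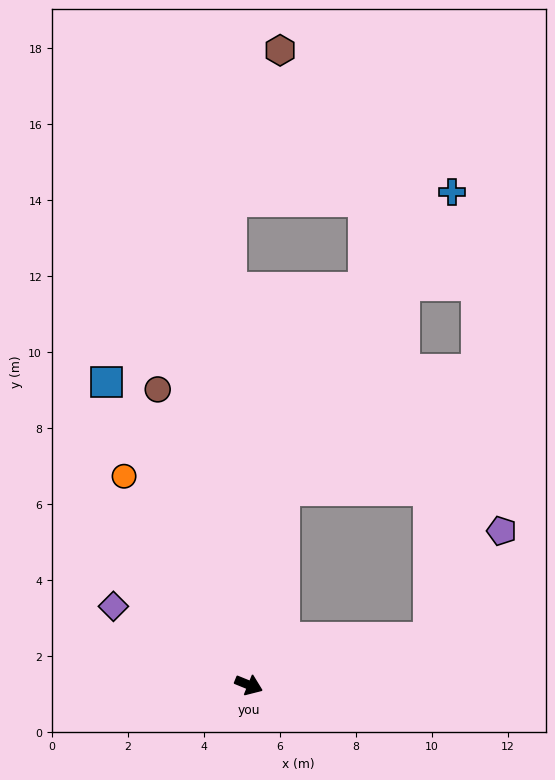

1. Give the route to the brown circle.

turn left 129°, forward 8.1 m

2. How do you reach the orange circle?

turn left 143°, forward 6.4 m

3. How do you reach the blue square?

turn left 137°, forward 8.8 m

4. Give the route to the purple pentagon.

blocked — turn left 37°, forward 4.9 m, then turn left 41°, forward 3.4 m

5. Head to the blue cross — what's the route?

blocked — turn left 102°, forward 5.2 m, then turn right 19°, forward 9.0 m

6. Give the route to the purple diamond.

turn left 172°, forward 4.1 m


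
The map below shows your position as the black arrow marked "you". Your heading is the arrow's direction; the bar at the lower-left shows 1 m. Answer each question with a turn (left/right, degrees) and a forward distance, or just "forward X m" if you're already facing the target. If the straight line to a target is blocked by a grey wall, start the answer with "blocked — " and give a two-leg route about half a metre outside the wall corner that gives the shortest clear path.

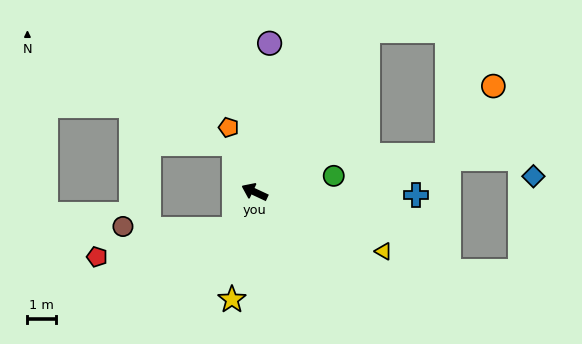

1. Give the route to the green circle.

turn right 143°, forward 2.8 m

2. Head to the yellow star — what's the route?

turn left 103°, forward 3.9 m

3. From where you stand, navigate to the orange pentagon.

turn right 43°, forward 2.4 m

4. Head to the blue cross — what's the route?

turn right 156°, forward 5.7 m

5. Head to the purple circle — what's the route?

turn right 71°, forward 5.2 m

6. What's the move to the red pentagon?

blocked — turn left 86°, forward 1.5 m, then turn right 49°, forward 4.9 m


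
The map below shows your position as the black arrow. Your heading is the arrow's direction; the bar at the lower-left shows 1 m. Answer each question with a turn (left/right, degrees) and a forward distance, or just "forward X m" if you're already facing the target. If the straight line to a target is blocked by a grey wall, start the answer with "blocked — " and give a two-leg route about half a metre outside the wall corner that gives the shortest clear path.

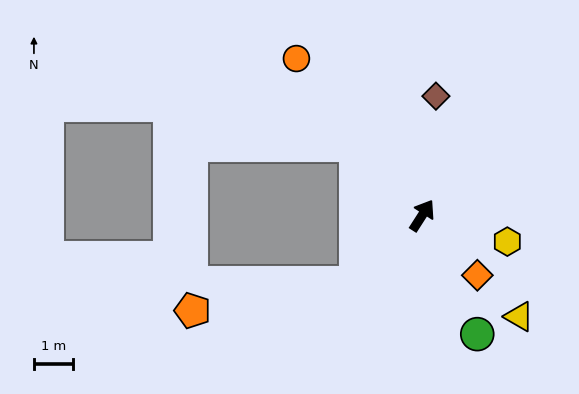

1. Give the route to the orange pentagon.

blocked — turn left 168°, forward 2.4 m, then turn right 36°, forward 4.2 m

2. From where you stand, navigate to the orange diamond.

turn right 105°, forward 2.1 m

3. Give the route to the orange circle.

turn left 71°, forward 5.1 m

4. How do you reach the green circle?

turn right 122°, forward 3.3 m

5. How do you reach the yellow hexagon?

turn right 74°, forward 2.3 m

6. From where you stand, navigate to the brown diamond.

turn left 26°, forward 3.1 m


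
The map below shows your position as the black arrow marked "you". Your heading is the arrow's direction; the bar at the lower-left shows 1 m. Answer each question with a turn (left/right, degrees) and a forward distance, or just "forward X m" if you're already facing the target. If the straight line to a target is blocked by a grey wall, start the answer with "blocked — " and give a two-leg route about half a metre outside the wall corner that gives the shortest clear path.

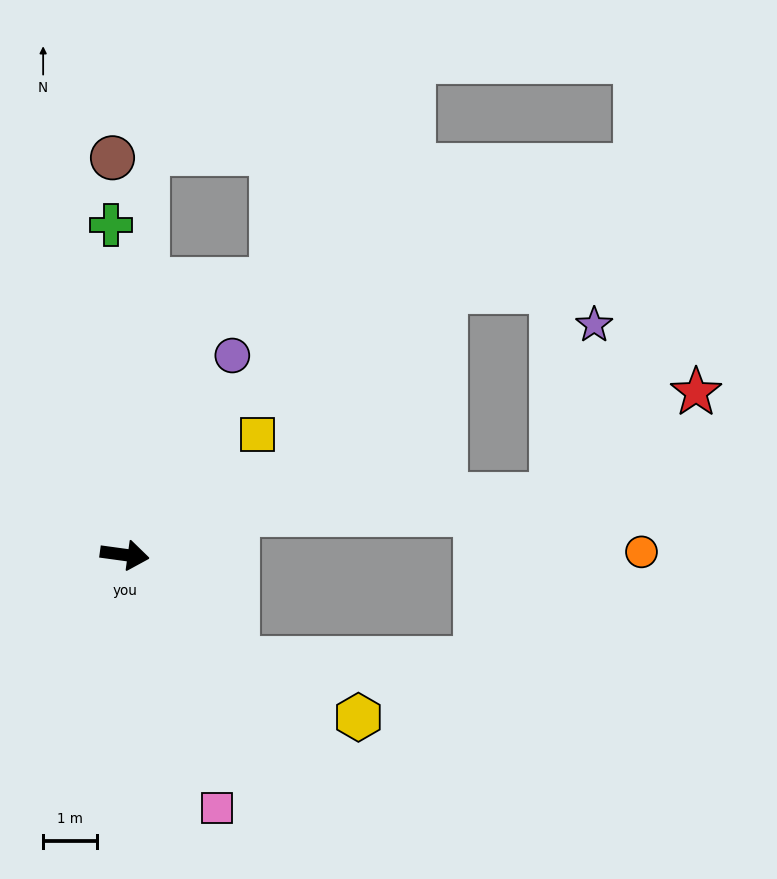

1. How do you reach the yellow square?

turn left 50°, forward 3.3 m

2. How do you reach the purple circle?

turn left 69°, forward 4.2 m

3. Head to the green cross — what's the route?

turn left 100°, forward 6.1 m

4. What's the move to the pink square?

turn right 62°, forward 5.0 m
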